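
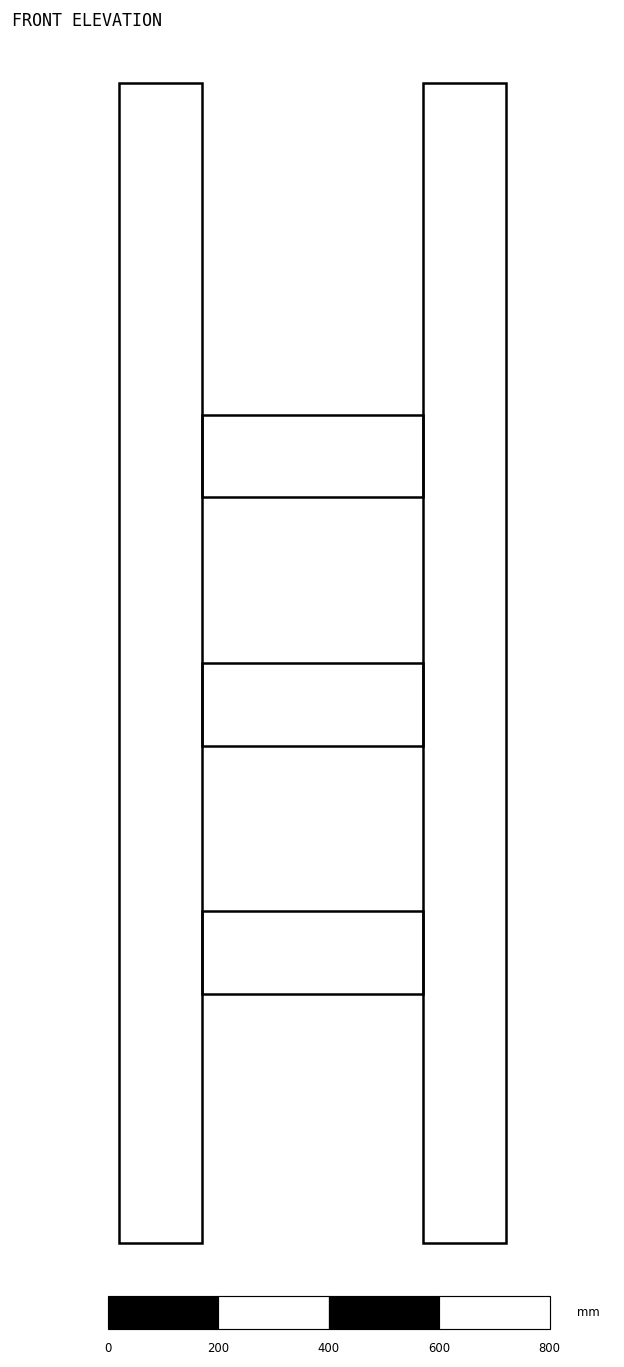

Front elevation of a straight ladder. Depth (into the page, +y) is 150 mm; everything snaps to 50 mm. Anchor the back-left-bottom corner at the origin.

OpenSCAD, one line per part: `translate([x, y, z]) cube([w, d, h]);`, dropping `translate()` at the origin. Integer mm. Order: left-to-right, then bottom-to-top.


cube([150, 150, 2100]);
translate([150, 0, 450]) cube([400, 150, 150]);
translate([150, 0, 900]) cube([400, 150, 150]);
translate([150, 0, 1350]) cube([400, 150, 150]);
translate([550, 0, 0]) cube([150, 150, 2100]);


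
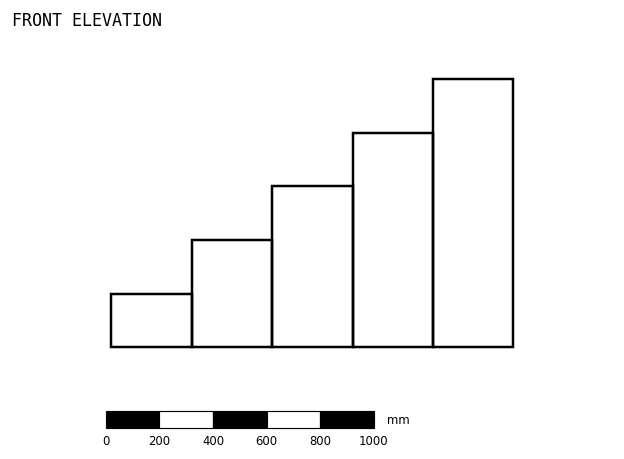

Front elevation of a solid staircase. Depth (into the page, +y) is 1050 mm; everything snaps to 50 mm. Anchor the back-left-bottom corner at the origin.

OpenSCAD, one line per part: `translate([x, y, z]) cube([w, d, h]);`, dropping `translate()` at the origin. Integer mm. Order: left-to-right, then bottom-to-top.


cube([300, 1050, 200]);
translate([300, 0, 0]) cube([300, 1050, 400]);
translate([600, 0, 0]) cube([300, 1050, 600]);
translate([900, 0, 0]) cube([300, 1050, 800]);
translate([1200, 0, 0]) cube([300, 1050, 1000]);


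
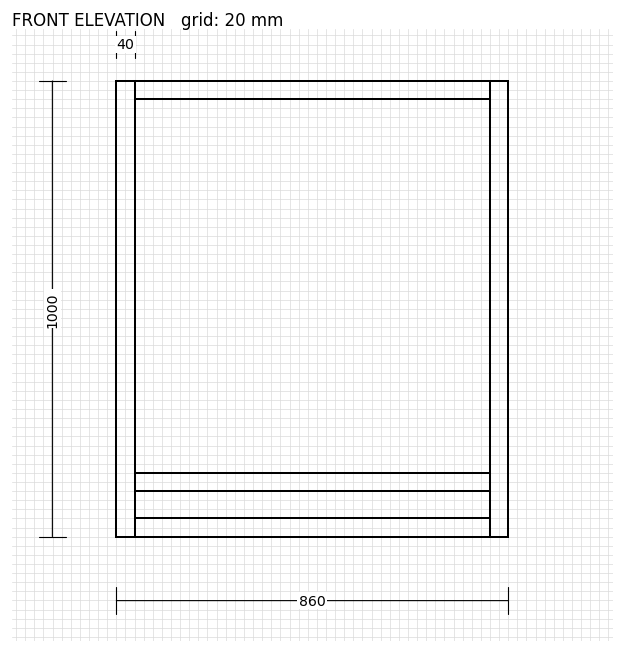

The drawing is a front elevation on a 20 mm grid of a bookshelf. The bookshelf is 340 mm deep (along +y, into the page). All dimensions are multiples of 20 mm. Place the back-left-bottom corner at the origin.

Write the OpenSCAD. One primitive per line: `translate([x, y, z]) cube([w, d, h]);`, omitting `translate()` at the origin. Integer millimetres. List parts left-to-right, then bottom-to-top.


cube([40, 340, 1000]);
translate([40, 0, 0]) cube([780, 340, 40]);
translate([40, 0, 100]) cube([780, 340, 40]);
translate([40, 0, 960]) cube([780, 340, 40]);
translate([820, 0, 0]) cube([40, 340, 1000]);


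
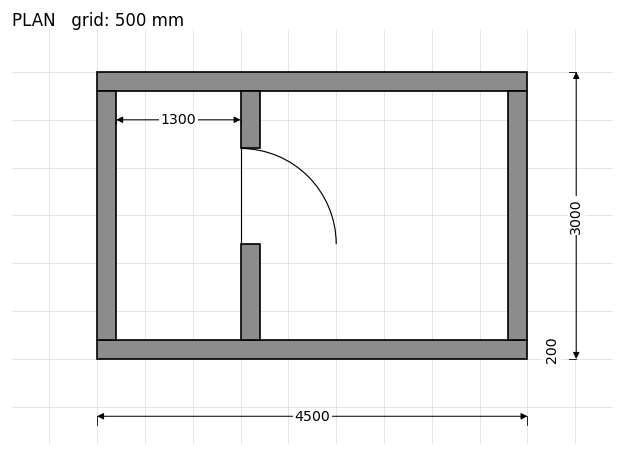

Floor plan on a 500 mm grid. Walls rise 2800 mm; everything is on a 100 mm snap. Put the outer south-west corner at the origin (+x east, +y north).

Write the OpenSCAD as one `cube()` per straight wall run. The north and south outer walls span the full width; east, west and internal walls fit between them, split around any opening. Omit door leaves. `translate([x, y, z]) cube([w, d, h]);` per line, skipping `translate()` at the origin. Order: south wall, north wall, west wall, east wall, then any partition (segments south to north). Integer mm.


cube([4500, 200, 2800]);
translate([0, 2800, 0]) cube([4500, 200, 2800]);
translate([0, 200, 0]) cube([200, 2600, 2800]);
translate([4300, 200, 0]) cube([200, 2600, 2800]);
translate([1500, 200, 0]) cube([200, 1000, 2800]);
translate([1500, 2200, 0]) cube([200, 600, 2800]);


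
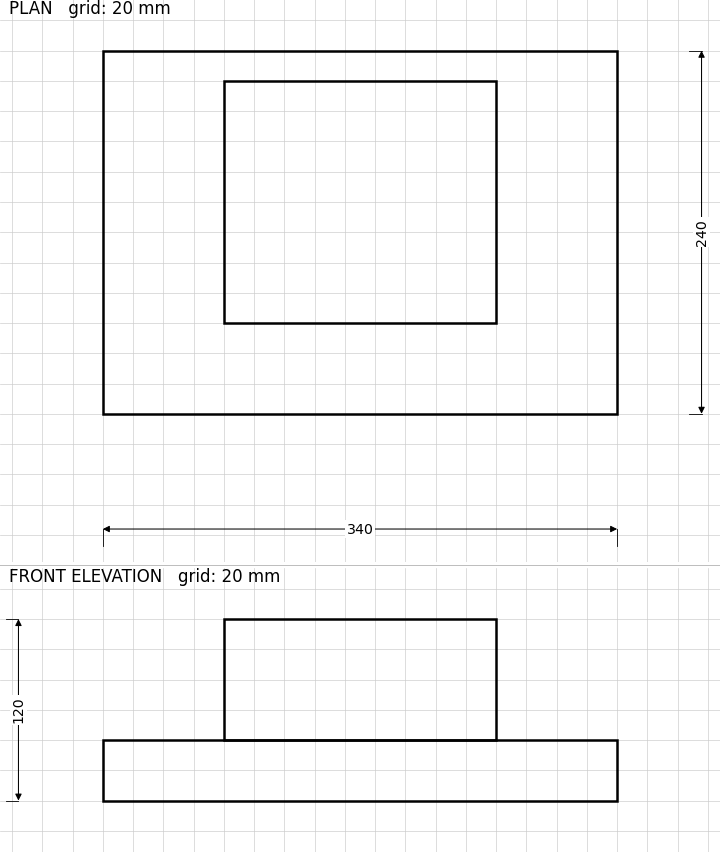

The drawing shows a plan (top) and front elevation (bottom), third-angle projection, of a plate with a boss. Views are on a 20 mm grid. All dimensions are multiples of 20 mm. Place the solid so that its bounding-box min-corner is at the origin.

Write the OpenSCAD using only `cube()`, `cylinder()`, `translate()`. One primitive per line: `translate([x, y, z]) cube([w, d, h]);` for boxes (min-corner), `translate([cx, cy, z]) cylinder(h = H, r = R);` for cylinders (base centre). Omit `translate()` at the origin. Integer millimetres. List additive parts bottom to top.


cube([340, 240, 40]);
translate([80, 60, 40]) cube([180, 160, 80]);


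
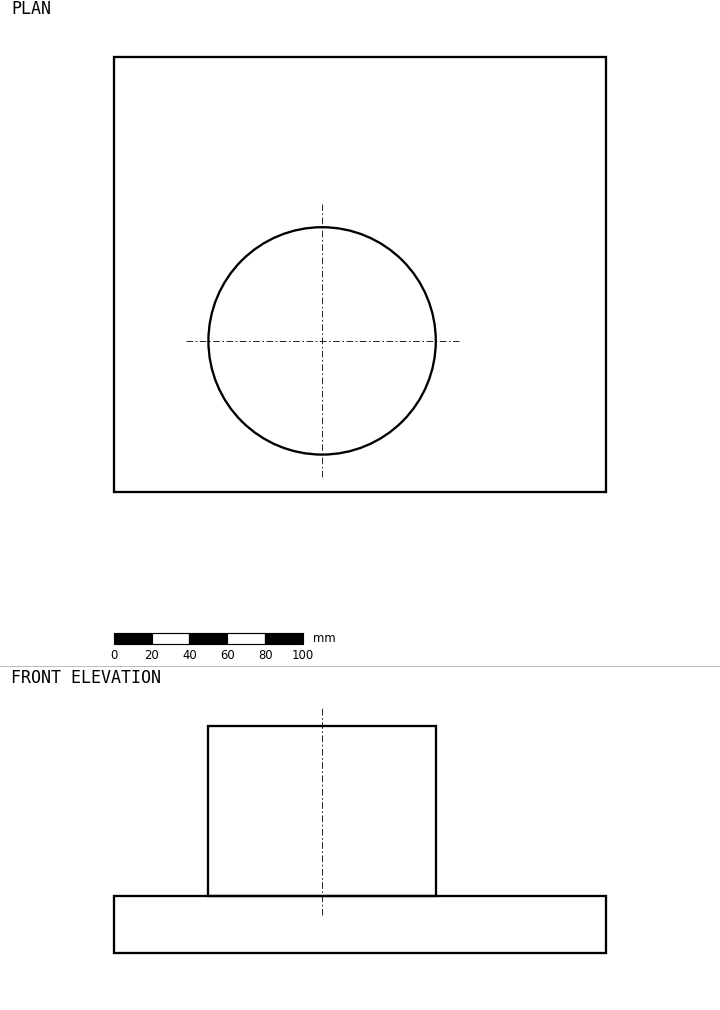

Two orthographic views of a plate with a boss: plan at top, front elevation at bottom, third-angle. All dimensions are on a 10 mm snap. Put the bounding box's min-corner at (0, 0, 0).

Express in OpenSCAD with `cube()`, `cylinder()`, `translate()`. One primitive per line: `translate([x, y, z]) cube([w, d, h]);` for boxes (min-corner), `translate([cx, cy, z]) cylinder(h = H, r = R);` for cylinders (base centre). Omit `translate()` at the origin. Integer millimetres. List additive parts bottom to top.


cube([260, 230, 30]);
translate([110, 80, 30]) cylinder(h = 90, r = 60);


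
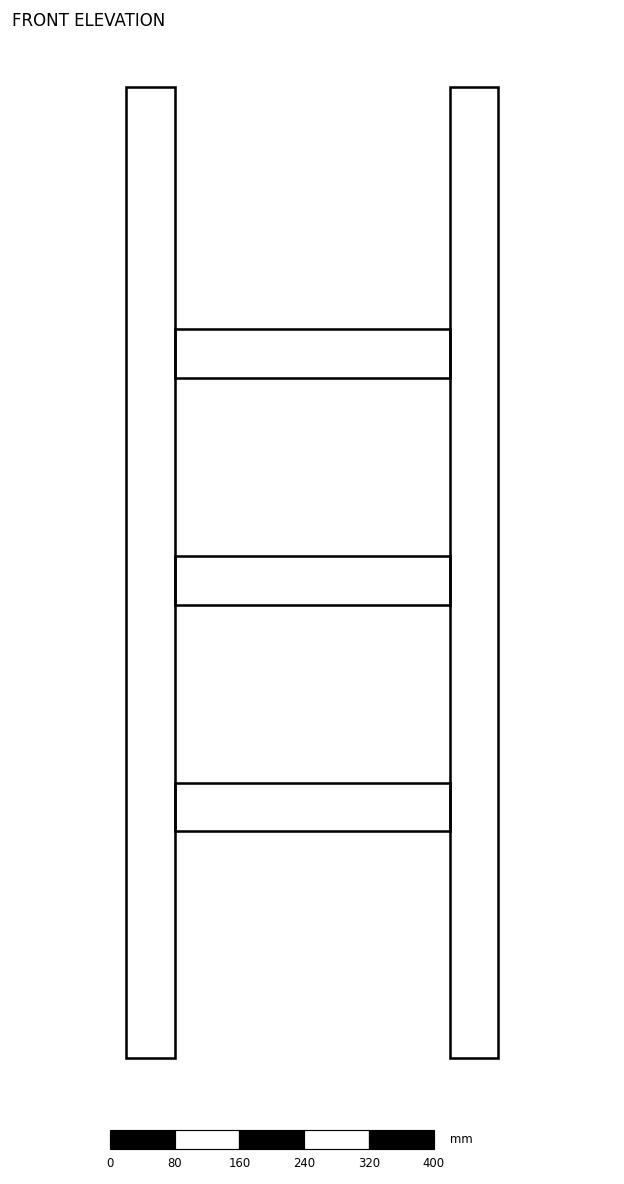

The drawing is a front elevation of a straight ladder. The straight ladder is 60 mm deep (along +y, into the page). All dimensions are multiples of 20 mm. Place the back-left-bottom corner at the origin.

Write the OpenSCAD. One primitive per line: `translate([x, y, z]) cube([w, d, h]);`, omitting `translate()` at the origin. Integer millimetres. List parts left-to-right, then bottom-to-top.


cube([60, 60, 1200]);
translate([60, 0, 280]) cube([340, 60, 60]);
translate([60, 0, 560]) cube([340, 60, 60]);
translate([60, 0, 840]) cube([340, 60, 60]);
translate([400, 0, 0]) cube([60, 60, 1200]);


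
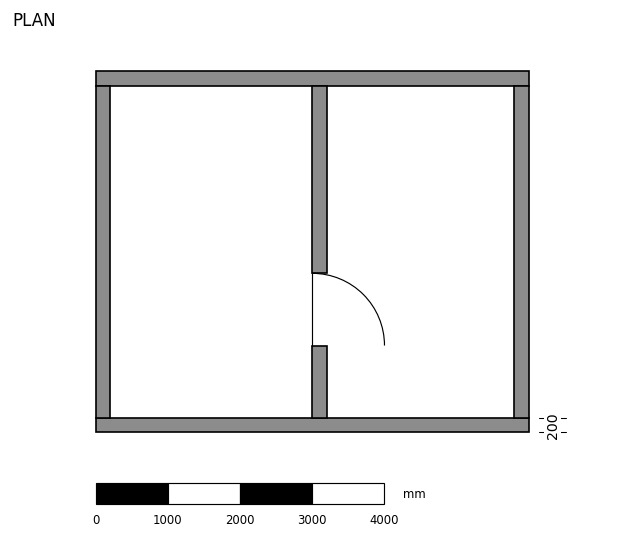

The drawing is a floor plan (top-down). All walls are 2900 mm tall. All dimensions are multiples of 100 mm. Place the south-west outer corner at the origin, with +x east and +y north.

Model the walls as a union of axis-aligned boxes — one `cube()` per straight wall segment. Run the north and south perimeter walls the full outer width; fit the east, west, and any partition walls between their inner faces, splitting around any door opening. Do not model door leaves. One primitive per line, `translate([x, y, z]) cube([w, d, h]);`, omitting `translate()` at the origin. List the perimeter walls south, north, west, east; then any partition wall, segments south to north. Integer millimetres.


cube([6000, 200, 2900]);
translate([0, 4800, 0]) cube([6000, 200, 2900]);
translate([0, 200, 0]) cube([200, 4600, 2900]);
translate([5800, 200, 0]) cube([200, 4600, 2900]);
translate([3000, 200, 0]) cube([200, 1000, 2900]);
translate([3000, 2200, 0]) cube([200, 2600, 2900]);


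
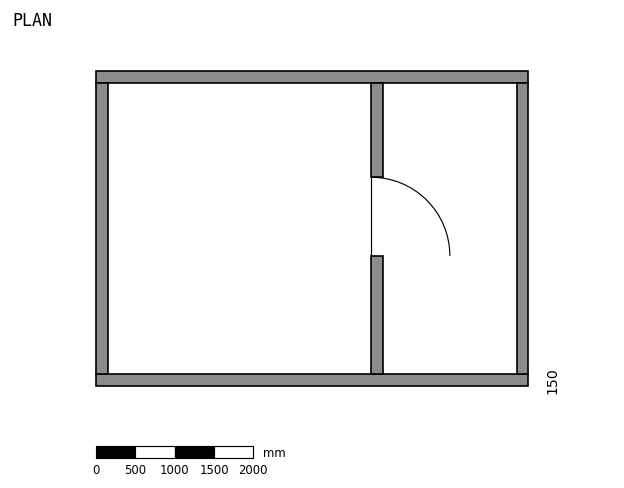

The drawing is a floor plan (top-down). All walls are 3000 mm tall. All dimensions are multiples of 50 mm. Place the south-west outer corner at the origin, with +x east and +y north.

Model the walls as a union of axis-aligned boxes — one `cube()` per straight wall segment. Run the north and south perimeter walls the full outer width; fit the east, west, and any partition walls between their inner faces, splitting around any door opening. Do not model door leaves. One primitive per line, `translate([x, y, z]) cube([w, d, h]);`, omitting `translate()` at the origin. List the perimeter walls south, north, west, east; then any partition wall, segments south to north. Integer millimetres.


cube([5500, 150, 3000]);
translate([0, 3850, 0]) cube([5500, 150, 3000]);
translate([0, 150, 0]) cube([150, 3700, 3000]);
translate([5350, 150, 0]) cube([150, 3700, 3000]);
translate([3500, 150, 0]) cube([150, 1500, 3000]);
translate([3500, 2650, 0]) cube([150, 1200, 3000]);


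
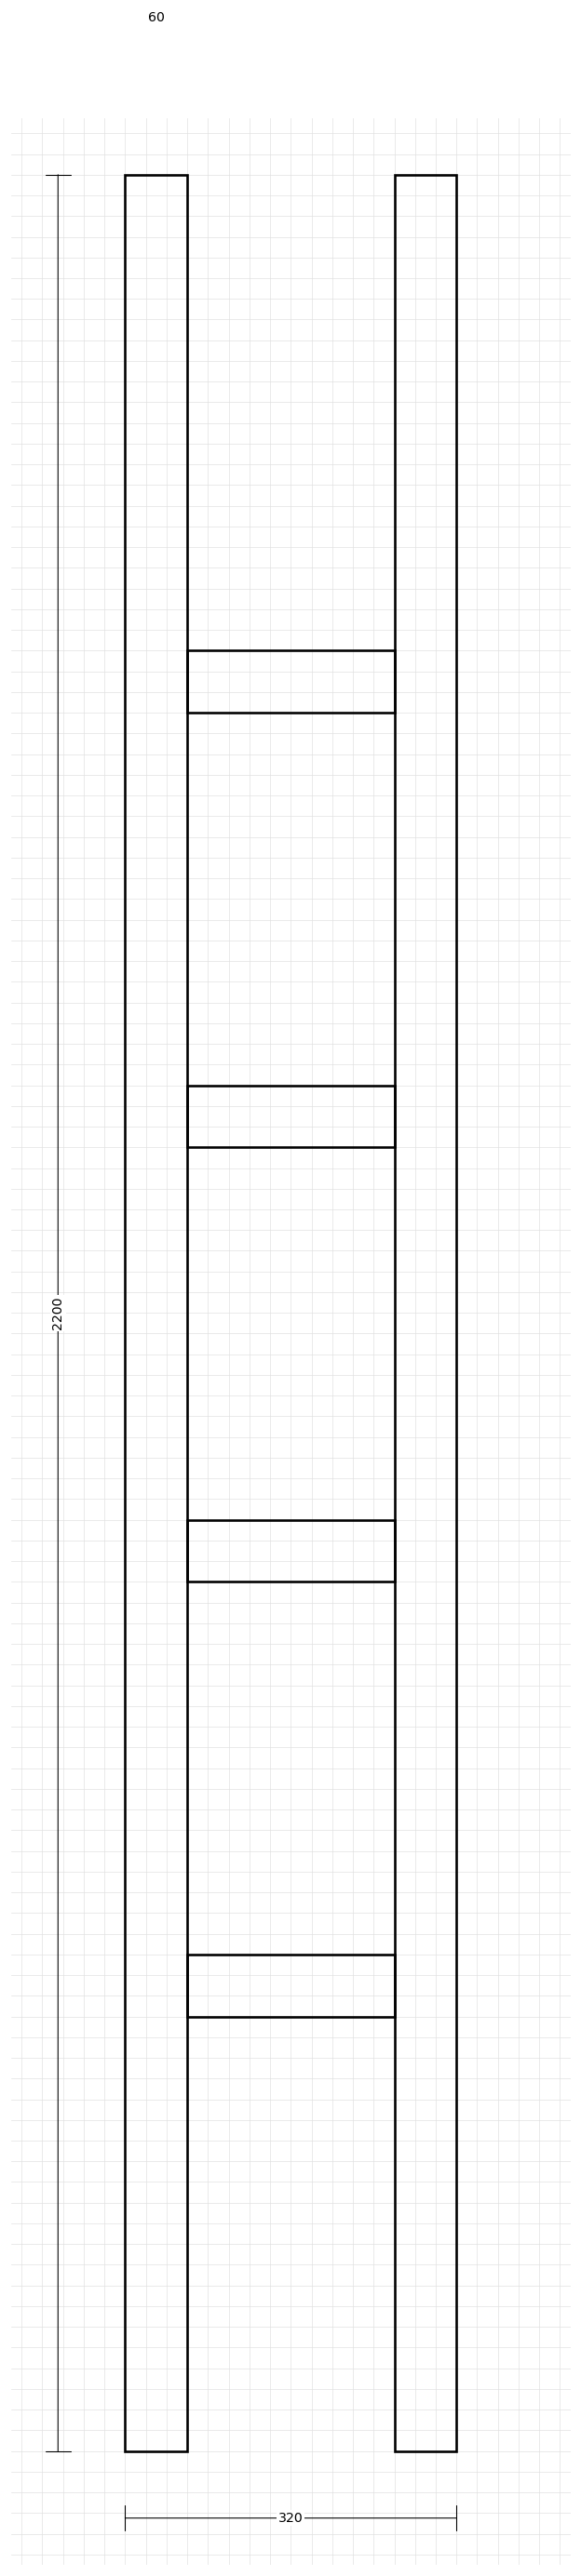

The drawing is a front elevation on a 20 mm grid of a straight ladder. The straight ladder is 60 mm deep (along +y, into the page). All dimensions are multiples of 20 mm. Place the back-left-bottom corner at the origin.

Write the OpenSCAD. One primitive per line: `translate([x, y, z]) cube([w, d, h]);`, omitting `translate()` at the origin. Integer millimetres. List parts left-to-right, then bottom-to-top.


cube([60, 60, 2200]);
translate([60, 0, 420]) cube([200, 60, 60]);
translate([60, 0, 840]) cube([200, 60, 60]);
translate([60, 0, 1260]) cube([200, 60, 60]);
translate([60, 0, 1680]) cube([200, 60, 60]);
translate([260, 0, 0]) cube([60, 60, 2200]);


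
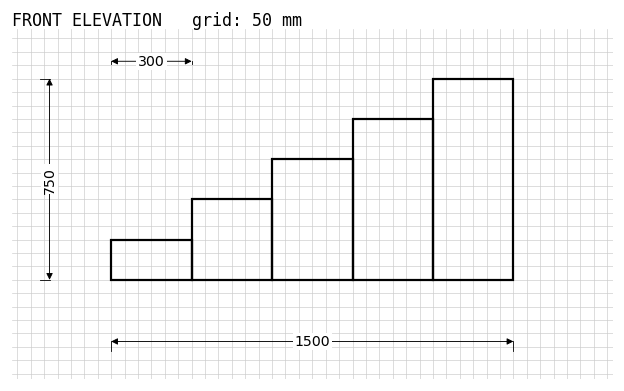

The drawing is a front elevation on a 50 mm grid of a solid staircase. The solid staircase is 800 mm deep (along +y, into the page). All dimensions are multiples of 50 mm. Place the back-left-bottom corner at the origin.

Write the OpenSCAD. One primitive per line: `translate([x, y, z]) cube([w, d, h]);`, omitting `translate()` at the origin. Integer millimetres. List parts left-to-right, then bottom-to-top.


cube([300, 800, 150]);
translate([300, 0, 0]) cube([300, 800, 300]);
translate([600, 0, 0]) cube([300, 800, 450]);
translate([900, 0, 0]) cube([300, 800, 600]);
translate([1200, 0, 0]) cube([300, 800, 750]);


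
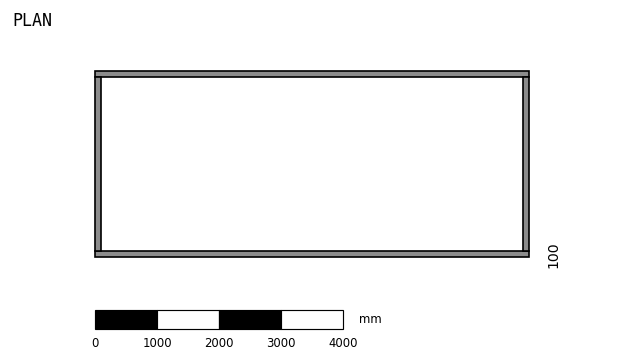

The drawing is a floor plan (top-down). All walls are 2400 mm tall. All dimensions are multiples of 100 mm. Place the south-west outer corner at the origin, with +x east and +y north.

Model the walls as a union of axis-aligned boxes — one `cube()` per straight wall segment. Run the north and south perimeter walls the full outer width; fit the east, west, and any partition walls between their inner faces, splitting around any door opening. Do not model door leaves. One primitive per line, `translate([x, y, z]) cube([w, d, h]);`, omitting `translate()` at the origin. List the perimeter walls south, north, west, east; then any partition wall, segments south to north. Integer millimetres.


cube([7000, 100, 2400]);
translate([0, 2900, 0]) cube([7000, 100, 2400]);
translate([0, 100, 0]) cube([100, 2800, 2400]);
translate([6900, 100, 0]) cube([100, 2800, 2400]);


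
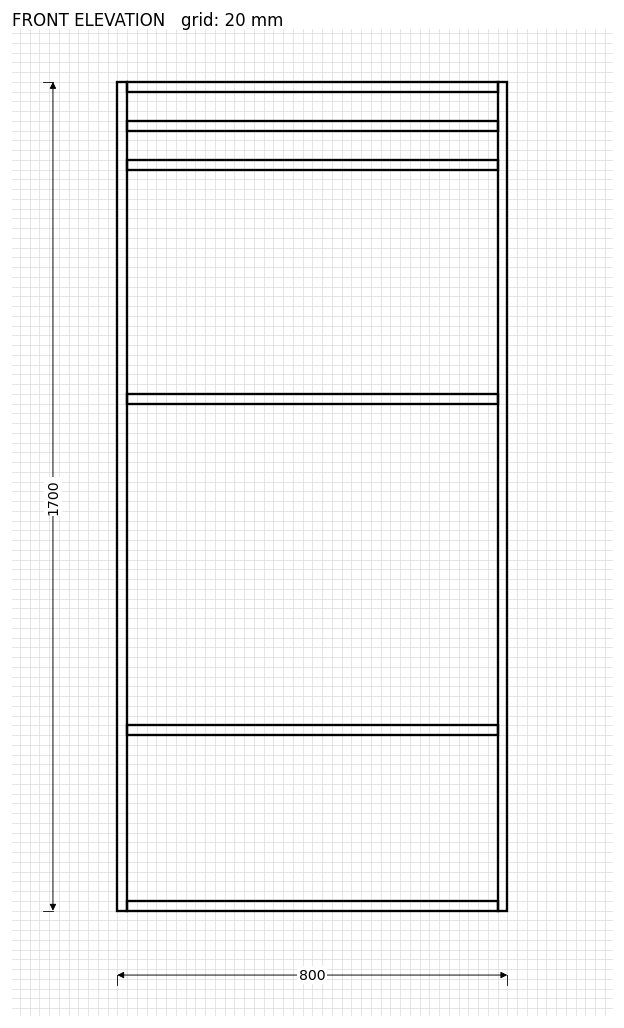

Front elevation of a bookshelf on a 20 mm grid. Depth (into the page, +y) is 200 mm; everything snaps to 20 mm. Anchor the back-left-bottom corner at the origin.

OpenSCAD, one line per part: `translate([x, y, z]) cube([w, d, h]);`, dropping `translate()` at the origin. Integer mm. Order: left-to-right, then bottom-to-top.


cube([20, 200, 1700]);
translate([20, 0, 0]) cube([760, 200, 20]);
translate([20, 0, 360]) cube([760, 200, 20]);
translate([20, 0, 1040]) cube([760, 200, 20]);
translate([20, 0, 1520]) cube([760, 200, 20]);
translate([20, 0, 1600]) cube([760, 200, 20]);
translate([20, 0, 1680]) cube([760, 200, 20]);
translate([780, 0, 0]) cube([20, 200, 1700]);


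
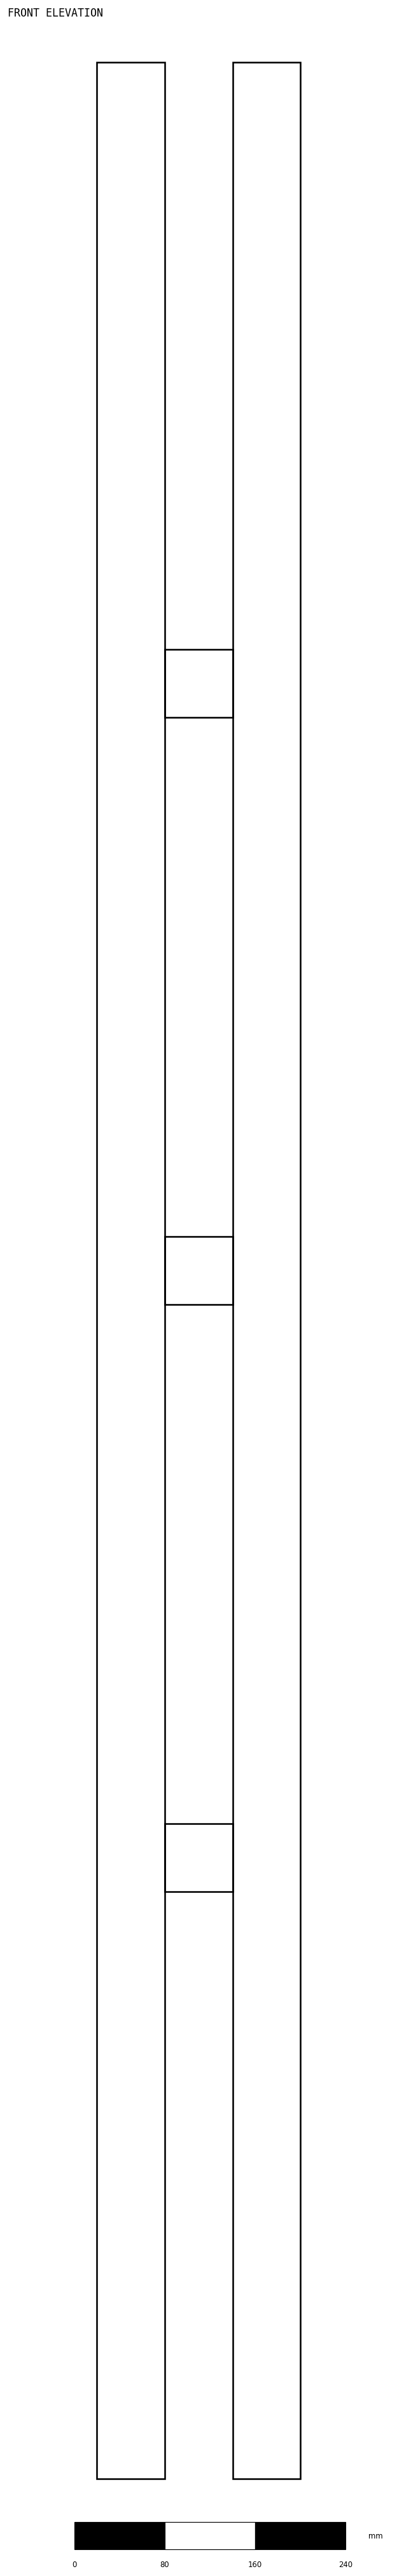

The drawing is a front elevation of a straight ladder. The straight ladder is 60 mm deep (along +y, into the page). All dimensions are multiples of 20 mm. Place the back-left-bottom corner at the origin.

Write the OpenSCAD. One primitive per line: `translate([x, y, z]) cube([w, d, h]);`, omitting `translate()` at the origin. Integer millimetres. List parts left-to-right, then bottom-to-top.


cube([60, 60, 2140]);
translate([60, 0, 520]) cube([60, 60, 60]);
translate([60, 0, 1040]) cube([60, 60, 60]);
translate([60, 0, 1560]) cube([60, 60, 60]);
translate([120, 0, 0]) cube([60, 60, 2140]);


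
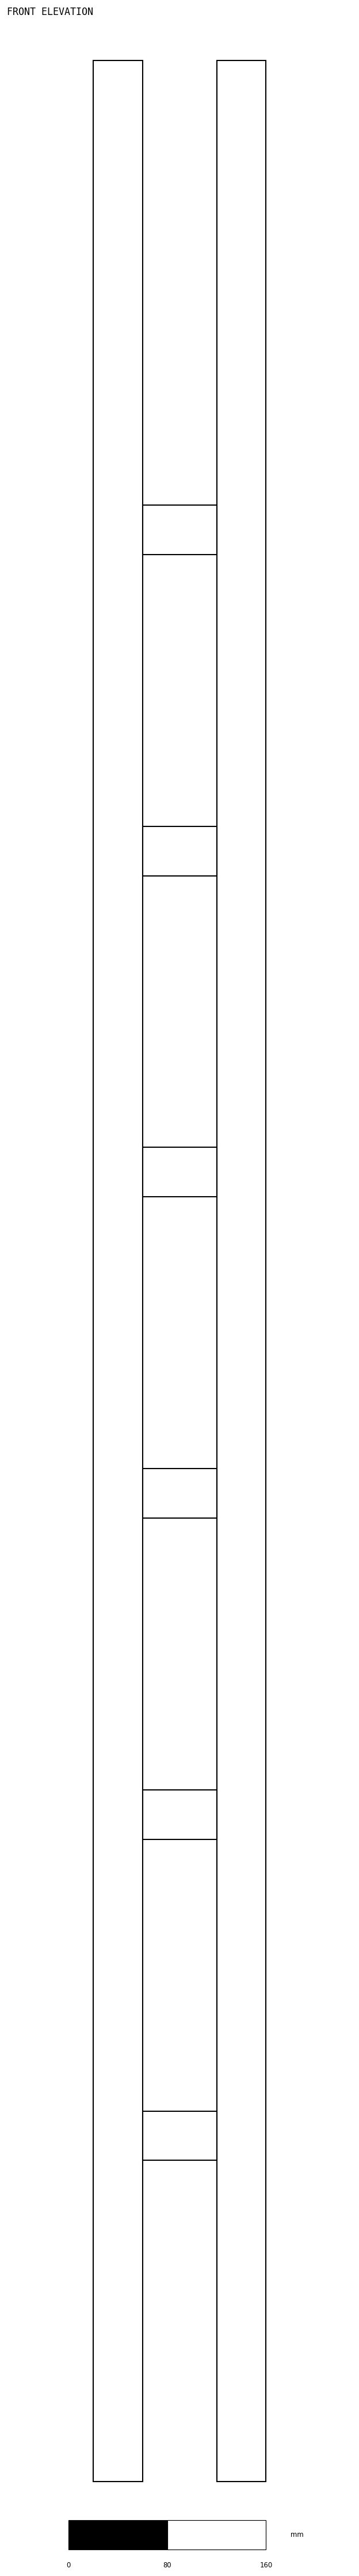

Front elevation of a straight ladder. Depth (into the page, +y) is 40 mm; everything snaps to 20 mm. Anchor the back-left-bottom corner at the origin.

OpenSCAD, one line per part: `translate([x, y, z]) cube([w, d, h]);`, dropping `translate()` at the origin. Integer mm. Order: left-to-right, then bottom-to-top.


cube([40, 40, 1960]);
translate([40, 0, 260]) cube([60, 40, 40]);
translate([40, 0, 520]) cube([60, 40, 40]);
translate([40, 0, 780]) cube([60, 40, 40]);
translate([40, 0, 1040]) cube([60, 40, 40]);
translate([40, 0, 1300]) cube([60, 40, 40]);
translate([40, 0, 1560]) cube([60, 40, 40]);
translate([100, 0, 0]) cube([40, 40, 1960]);


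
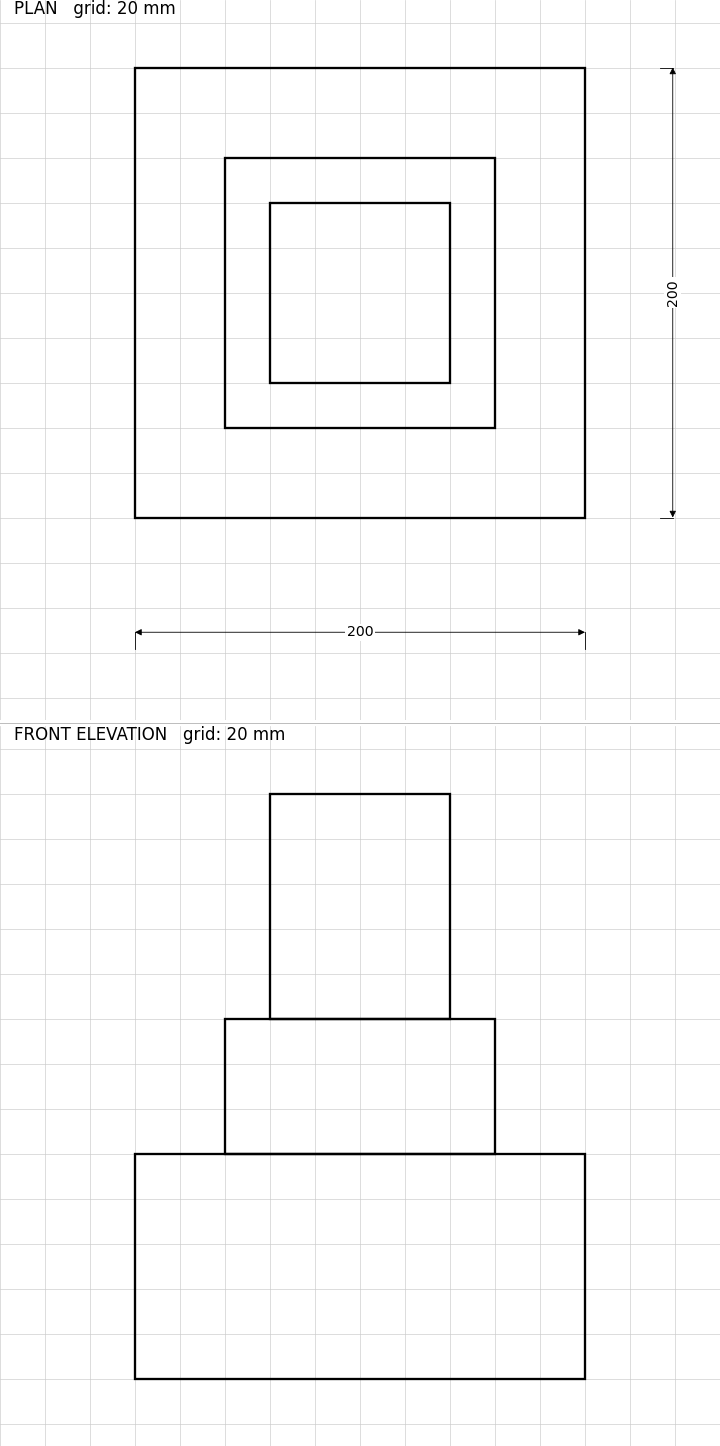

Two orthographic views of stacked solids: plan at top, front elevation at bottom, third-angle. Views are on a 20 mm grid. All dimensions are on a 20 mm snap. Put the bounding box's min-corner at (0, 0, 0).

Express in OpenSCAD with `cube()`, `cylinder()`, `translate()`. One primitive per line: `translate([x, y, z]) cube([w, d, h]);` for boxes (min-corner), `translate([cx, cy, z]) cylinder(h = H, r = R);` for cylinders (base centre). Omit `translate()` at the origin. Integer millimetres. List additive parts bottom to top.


cube([200, 200, 100]);
translate([40, 40, 100]) cube([120, 120, 60]);
translate([60, 60, 160]) cube([80, 80, 100]);


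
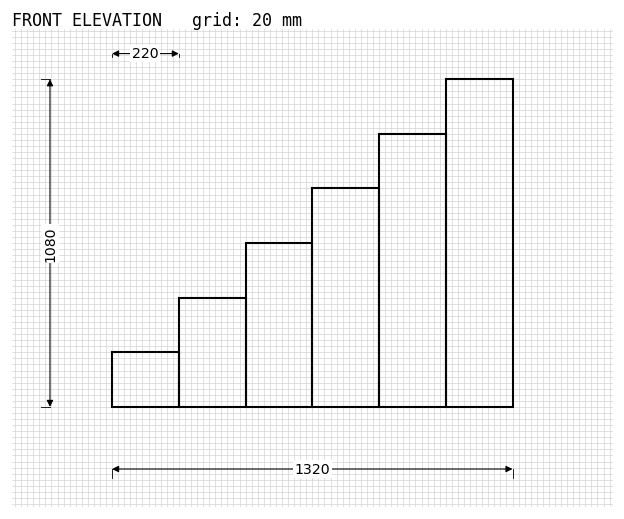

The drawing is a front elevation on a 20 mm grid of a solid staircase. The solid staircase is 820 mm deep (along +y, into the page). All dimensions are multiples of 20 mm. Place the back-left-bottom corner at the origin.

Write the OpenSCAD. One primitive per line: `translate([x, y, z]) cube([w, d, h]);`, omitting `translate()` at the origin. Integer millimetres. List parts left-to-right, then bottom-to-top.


cube([220, 820, 180]);
translate([220, 0, 0]) cube([220, 820, 360]);
translate([440, 0, 0]) cube([220, 820, 540]);
translate([660, 0, 0]) cube([220, 820, 720]);
translate([880, 0, 0]) cube([220, 820, 900]);
translate([1100, 0, 0]) cube([220, 820, 1080]);


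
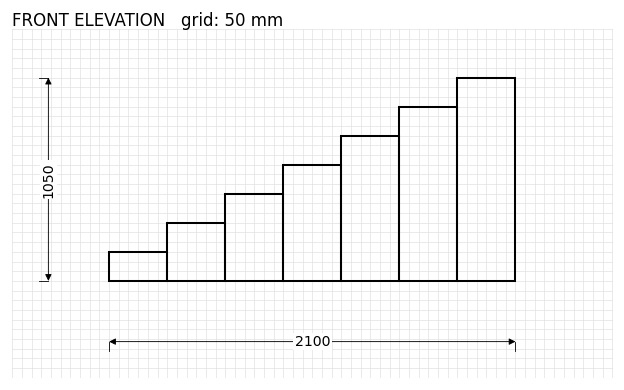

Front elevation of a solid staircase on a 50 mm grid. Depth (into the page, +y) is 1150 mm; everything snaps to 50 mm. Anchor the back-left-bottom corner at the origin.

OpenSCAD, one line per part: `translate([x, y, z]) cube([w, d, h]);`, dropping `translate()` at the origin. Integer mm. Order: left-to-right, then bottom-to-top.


cube([300, 1150, 150]);
translate([300, 0, 0]) cube([300, 1150, 300]);
translate([600, 0, 0]) cube([300, 1150, 450]);
translate([900, 0, 0]) cube([300, 1150, 600]);
translate([1200, 0, 0]) cube([300, 1150, 750]);
translate([1500, 0, 0]) cube([300, 1150, 900]);
translate([1800, 0, 0]) cube([300, 1150, 1050]);


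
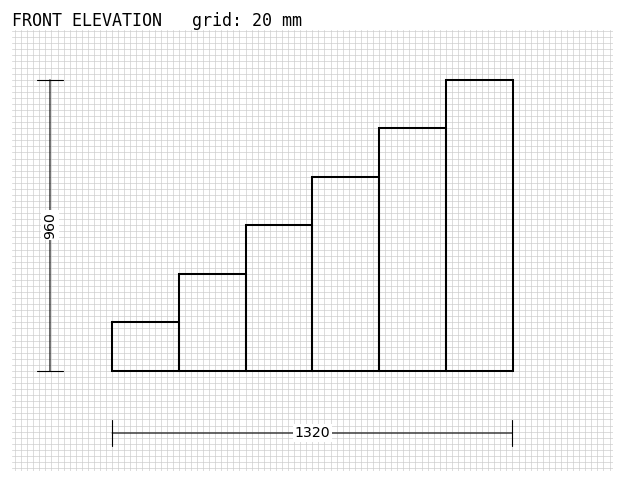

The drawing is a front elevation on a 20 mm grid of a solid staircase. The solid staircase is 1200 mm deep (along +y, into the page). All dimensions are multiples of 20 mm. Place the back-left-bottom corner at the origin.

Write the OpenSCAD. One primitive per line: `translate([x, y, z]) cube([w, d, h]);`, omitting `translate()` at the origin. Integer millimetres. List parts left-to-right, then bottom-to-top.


cube([220, 1200, 160]);
translate([220, 0, 0]) cube([220, 1200, 320]);
translate([440, 0, 0]) cube([220, 1200, 480]);
translate([660, 0, 0]) cube([220, 1200, 640]);
translate([880, 0, 0]) cube([220, 1200, 800]);
translate([1100, 0, 0]) cube([220, 1200, 960]);


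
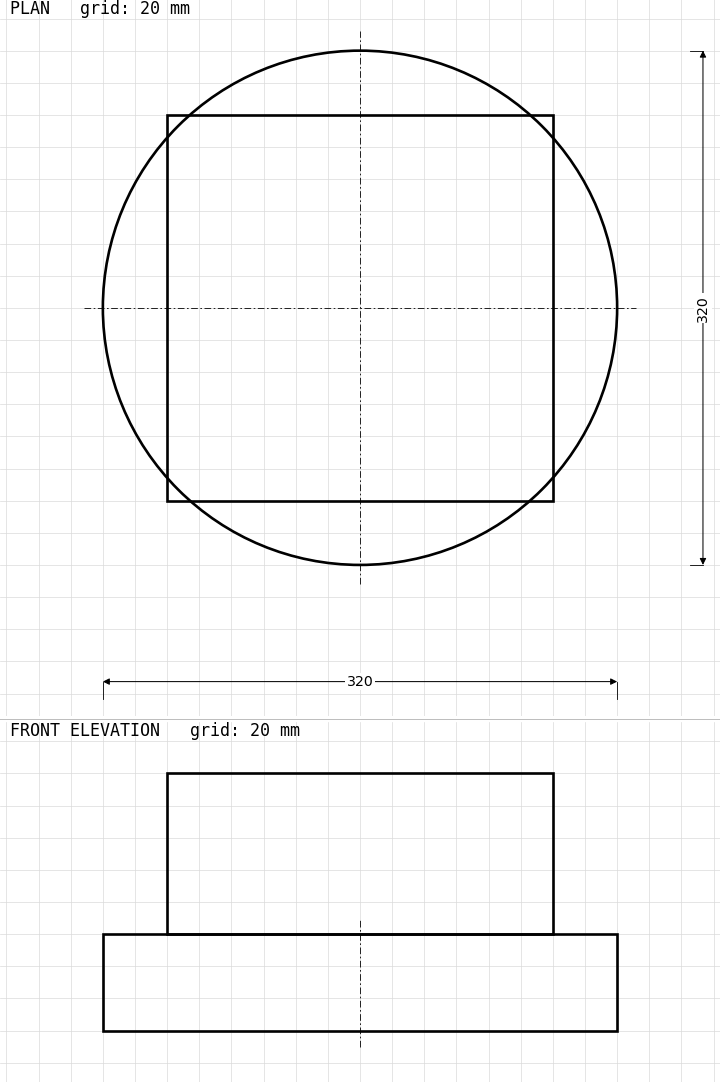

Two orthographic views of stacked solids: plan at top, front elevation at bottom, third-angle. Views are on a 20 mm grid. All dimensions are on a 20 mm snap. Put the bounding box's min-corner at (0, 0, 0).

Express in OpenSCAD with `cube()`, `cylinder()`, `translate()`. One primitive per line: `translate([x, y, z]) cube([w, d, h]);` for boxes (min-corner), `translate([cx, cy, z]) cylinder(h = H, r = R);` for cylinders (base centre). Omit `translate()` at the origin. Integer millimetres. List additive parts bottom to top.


translate([160, 160, 0]) cylinder(h = 60, r = 160);
translate([40, 40, 60]) cube([240, 240, 100]);


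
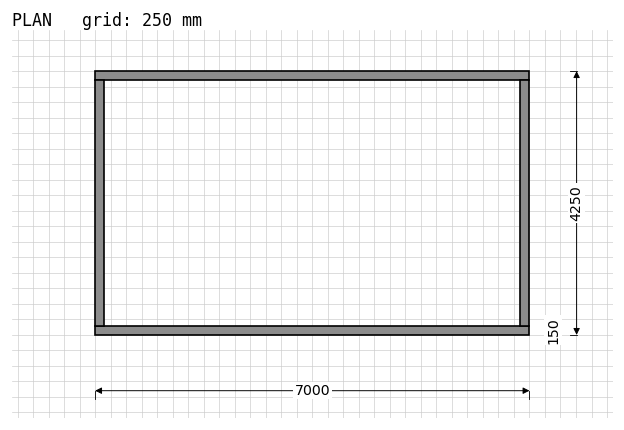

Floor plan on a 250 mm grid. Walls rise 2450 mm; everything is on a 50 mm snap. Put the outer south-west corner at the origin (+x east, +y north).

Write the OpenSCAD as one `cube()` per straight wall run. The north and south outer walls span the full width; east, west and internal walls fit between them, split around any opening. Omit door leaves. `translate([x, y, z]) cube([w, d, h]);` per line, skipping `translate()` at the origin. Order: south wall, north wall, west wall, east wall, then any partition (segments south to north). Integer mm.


cube([7000, 150, 2450]);
translate([0, 4100, 0]) cube([7000, 150, 2450]);
translate([0, 150, 0]) cube([150, 3950, 2450]);
translate([6850, 150, 0]) cube([150, 3950, 2450]);


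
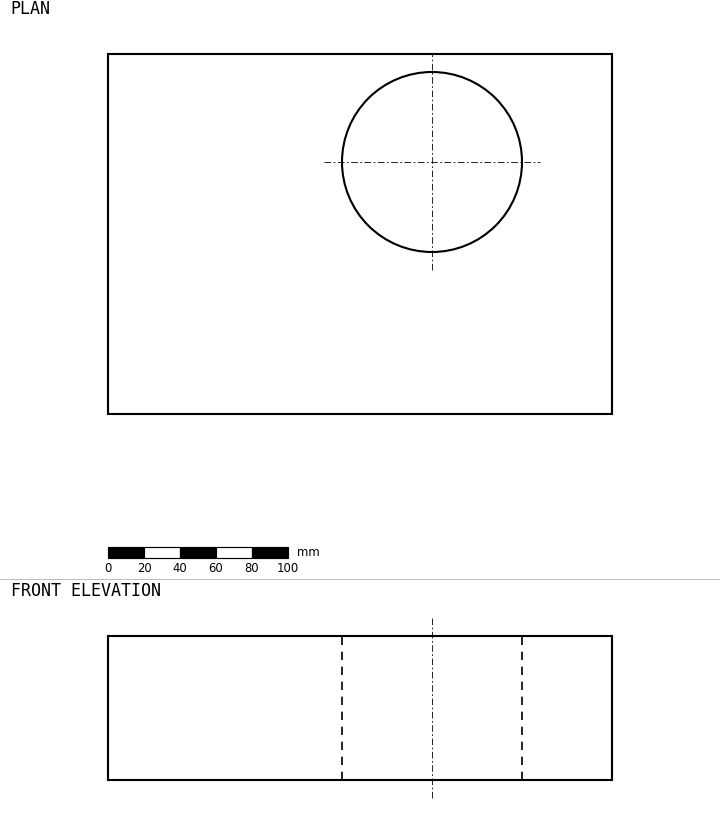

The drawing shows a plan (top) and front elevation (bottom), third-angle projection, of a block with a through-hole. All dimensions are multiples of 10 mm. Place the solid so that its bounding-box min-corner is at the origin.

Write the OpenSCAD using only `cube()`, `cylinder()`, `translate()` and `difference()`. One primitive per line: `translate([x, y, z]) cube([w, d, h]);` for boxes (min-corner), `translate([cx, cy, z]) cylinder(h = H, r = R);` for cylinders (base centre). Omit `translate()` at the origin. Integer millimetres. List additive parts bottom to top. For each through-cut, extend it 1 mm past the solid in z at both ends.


difference() {
  cube([280, 200, 80]);
  translate([180, 140, -1]) cylinder(h = 82, r = 50);
}


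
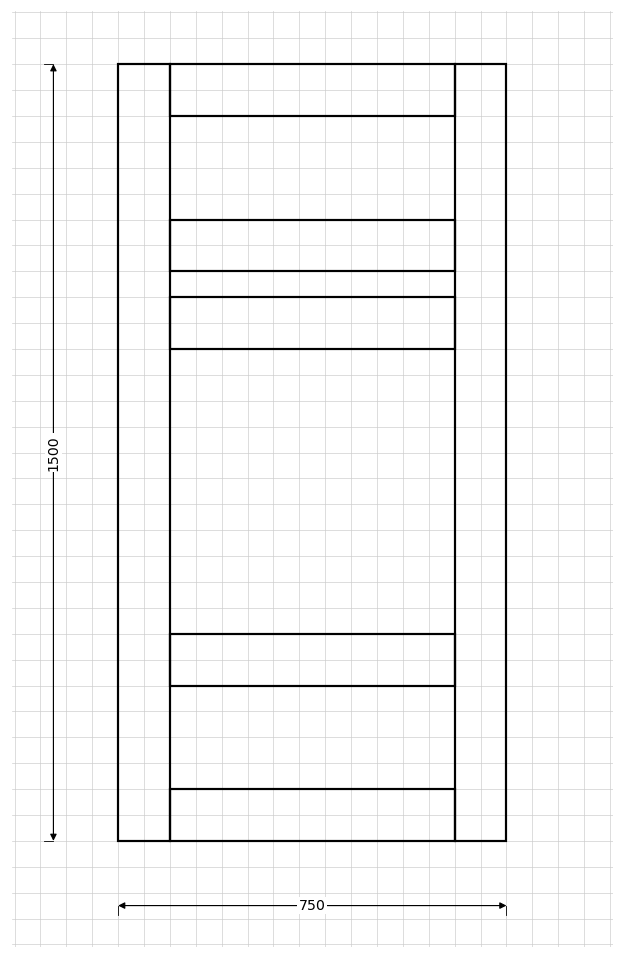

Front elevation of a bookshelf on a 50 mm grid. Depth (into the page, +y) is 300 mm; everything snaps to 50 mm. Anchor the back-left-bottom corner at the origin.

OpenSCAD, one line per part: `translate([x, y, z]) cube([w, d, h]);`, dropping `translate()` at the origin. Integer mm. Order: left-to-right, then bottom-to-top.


cube([100, 300, 1500]);
translate([100, 0, 0]) cube([550, 300, 100]);
translate([100, 0, 300]) cube([550, 300, 100]);
translate([100, 0, 950]) cube([550, 300, 100]);
translate([100, 0, 1100]) cube([550, 300, 100]);
translate([100, 0, 1400]) cube([550, 300, 100]);
translate([650, 0, 0]) cube([100, 300, 1500]);


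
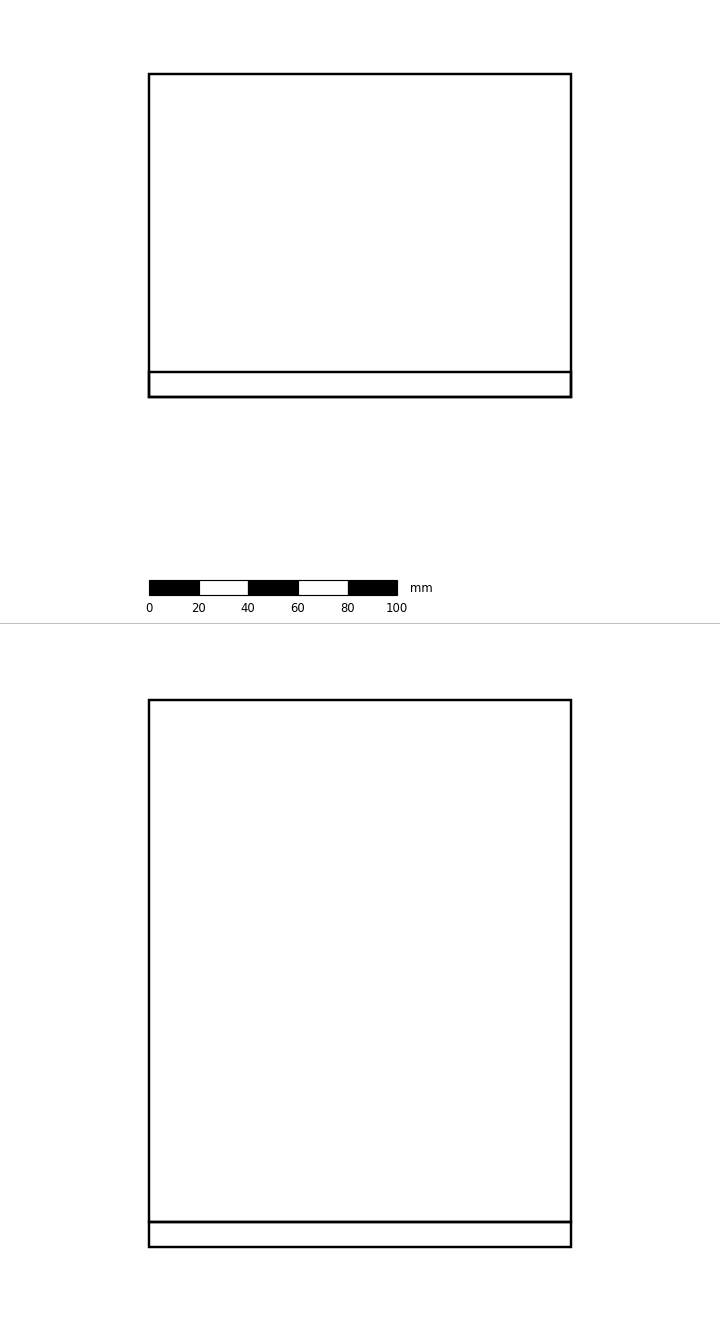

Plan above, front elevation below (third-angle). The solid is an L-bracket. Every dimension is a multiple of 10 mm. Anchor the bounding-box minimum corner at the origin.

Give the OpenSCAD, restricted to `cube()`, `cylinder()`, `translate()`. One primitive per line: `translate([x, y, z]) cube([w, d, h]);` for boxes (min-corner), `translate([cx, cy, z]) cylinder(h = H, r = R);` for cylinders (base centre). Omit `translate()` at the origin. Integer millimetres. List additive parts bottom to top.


cube([170, 130, 10]);
translate([0, 0, 10]) cube([170, 10, 210]);


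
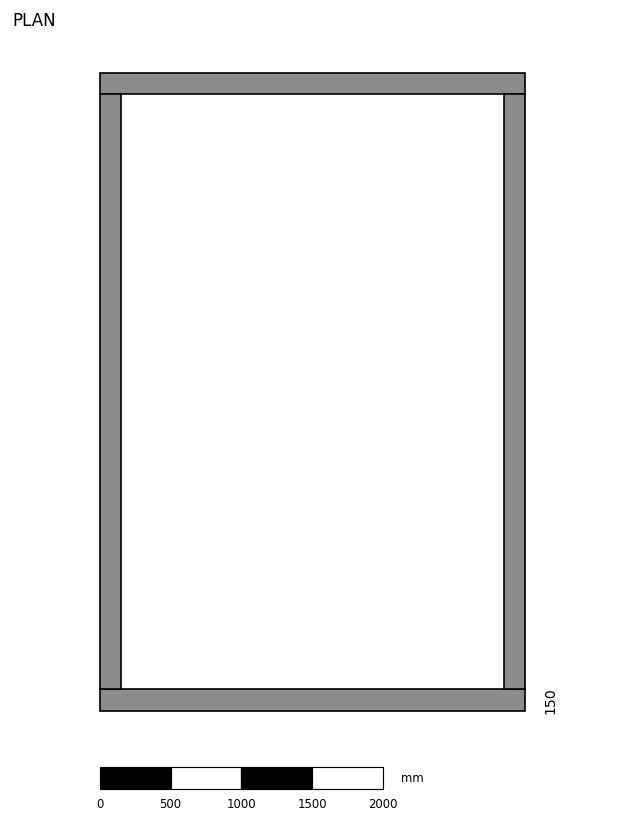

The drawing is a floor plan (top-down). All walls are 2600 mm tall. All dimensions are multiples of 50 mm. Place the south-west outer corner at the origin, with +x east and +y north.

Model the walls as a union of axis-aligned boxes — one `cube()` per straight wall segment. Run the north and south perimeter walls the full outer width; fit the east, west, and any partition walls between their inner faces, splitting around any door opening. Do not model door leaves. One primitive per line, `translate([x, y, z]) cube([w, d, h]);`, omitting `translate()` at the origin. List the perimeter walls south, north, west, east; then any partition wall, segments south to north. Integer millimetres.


cube([3000, 150, 2600]);
translate([0, 4350, 0]) cube([3000, 150, 2600]);
translate([0, 150, 0]) cube([150, 4200, 2600]);
translate([2850, 150, 0]) cube([150, 4200, 2600]);


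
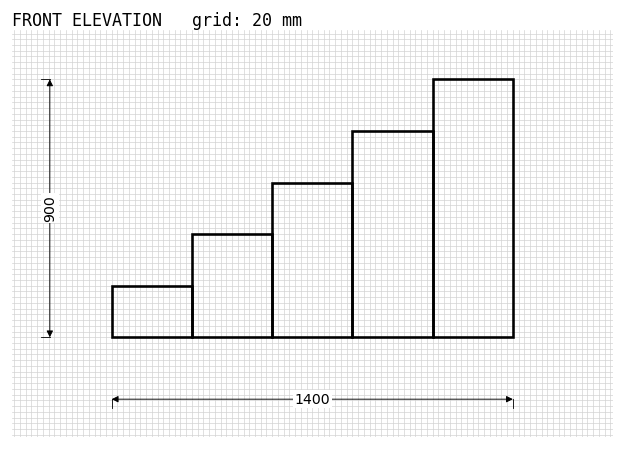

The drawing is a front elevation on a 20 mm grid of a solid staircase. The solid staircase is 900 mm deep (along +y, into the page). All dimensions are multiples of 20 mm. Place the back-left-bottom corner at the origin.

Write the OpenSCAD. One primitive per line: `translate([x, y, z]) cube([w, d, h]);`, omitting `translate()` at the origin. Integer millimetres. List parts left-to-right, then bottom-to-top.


cube([280, 900, 180]);
translate([280, 0, 0]) cube([280, 900, 360]);
translate([560, 0, 0]) cube([280, 900, 540]);
translate([840, 0, 0]) cube([280, 900, 720]);
translate([1120, 0, 0]) cube([280, 900, 900]);


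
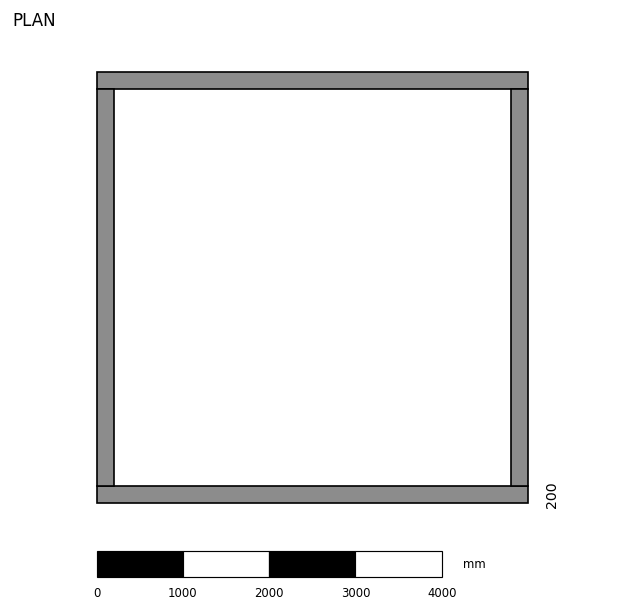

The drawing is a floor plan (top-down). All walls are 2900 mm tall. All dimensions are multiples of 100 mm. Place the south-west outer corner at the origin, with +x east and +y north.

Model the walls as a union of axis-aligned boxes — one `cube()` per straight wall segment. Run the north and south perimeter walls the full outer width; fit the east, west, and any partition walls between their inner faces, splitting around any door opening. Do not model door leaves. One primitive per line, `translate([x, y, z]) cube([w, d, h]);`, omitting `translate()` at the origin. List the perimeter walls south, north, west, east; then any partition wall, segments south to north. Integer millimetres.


cube([5000, 200, 2900]);
translate([0, 4800, 0]) cube([5000, 200, 2900]);
translate([0, 200, 0]) cube([200, 4600, 2900]);
translate([4800, 200, 0]) cube([200, 4600, 2900]);


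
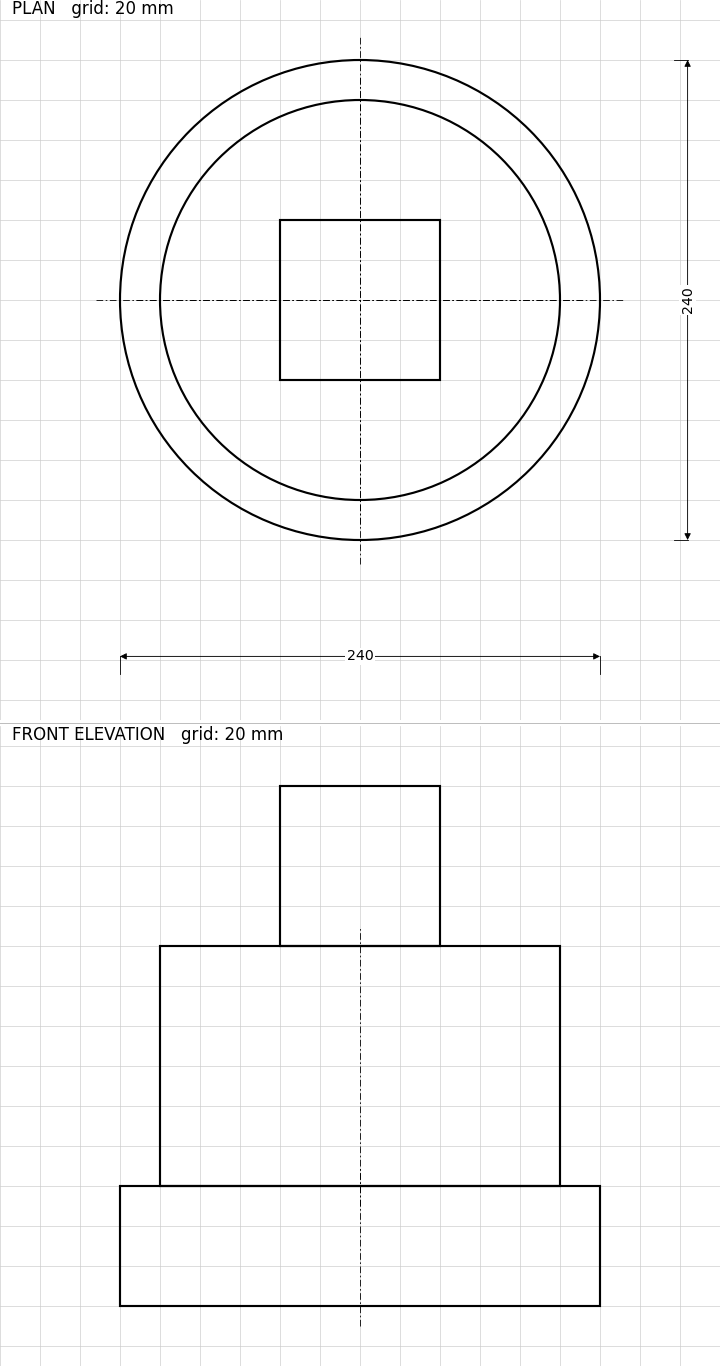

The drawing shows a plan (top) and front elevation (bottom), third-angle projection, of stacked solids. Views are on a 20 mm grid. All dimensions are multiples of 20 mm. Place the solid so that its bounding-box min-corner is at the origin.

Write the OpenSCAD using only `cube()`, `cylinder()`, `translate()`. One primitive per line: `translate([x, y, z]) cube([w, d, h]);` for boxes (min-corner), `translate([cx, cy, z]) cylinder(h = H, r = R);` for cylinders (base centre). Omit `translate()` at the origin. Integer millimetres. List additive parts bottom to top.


translate([120, 120, 0]) cylinder(h = 60, r = 120);
translate([120, 120, 60]) cylinder(h = 120, r = 100);
translate([80, 80, 180]) cube([80, 80, 80]);


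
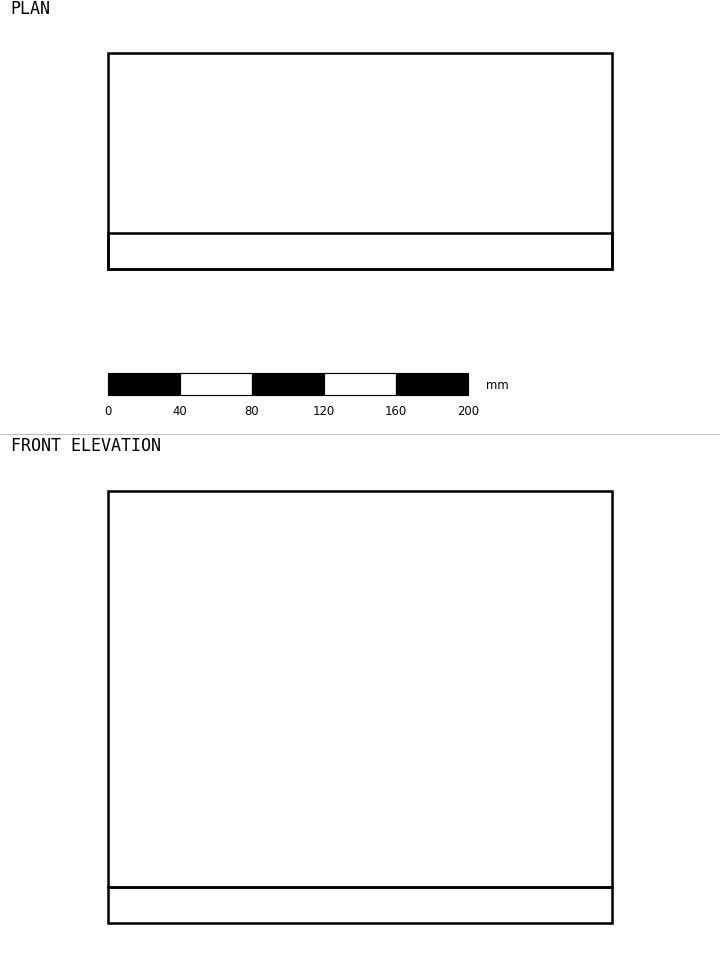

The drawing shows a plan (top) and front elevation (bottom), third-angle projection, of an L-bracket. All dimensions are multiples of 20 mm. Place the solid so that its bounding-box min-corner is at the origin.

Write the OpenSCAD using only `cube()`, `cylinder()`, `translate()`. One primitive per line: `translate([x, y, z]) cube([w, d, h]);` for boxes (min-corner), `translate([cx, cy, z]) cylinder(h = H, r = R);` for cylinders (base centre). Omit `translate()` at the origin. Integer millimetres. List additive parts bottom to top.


cube([280, 120, 20]);
translate([0, 0, 20]) cube([280, 20, 220]);


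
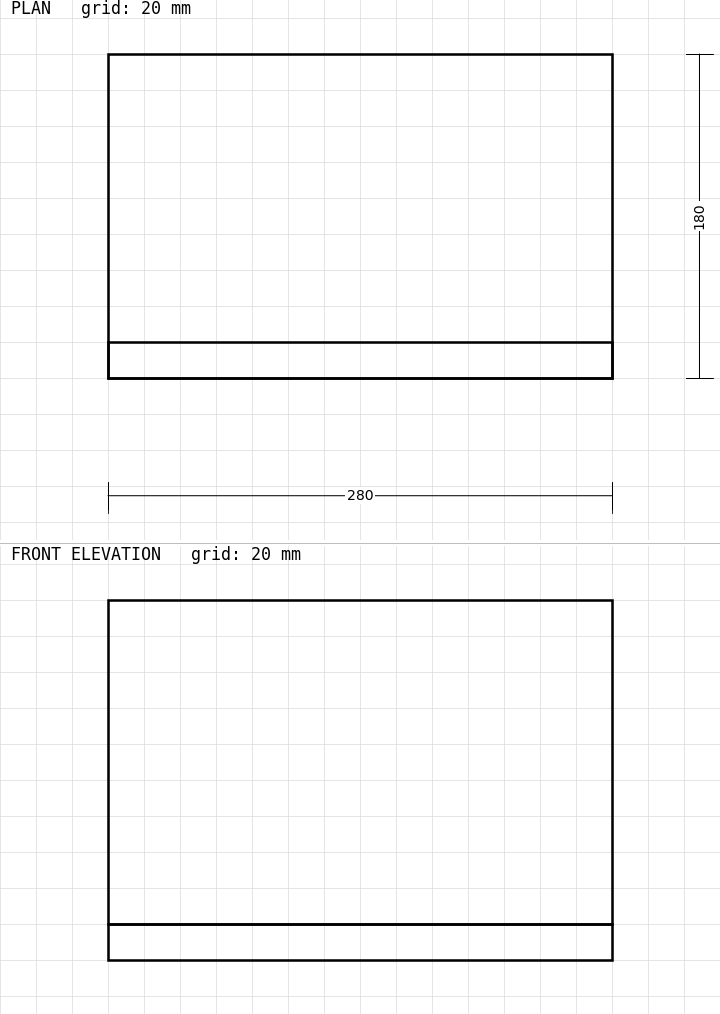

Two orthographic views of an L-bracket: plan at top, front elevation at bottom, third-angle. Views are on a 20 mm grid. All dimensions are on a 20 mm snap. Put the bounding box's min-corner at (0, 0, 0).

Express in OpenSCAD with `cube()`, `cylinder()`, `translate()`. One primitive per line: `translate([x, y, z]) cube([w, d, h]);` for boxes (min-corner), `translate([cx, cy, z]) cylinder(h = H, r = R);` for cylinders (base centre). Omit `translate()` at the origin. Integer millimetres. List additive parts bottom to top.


cube([280, 180, 20]);
translate([0, 0, 20]) cube([280, 20, 180]);


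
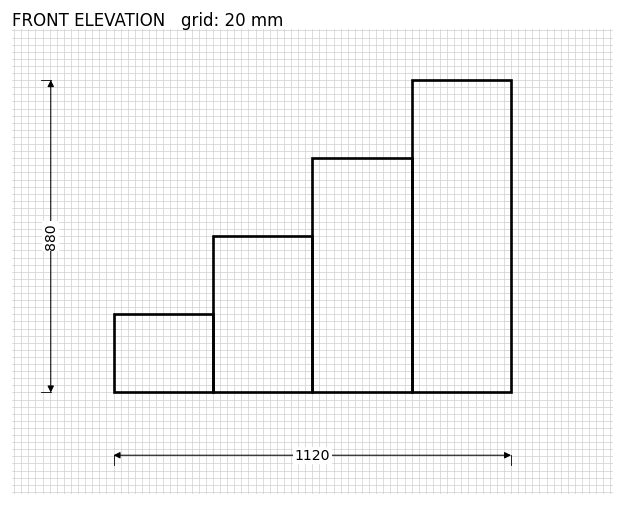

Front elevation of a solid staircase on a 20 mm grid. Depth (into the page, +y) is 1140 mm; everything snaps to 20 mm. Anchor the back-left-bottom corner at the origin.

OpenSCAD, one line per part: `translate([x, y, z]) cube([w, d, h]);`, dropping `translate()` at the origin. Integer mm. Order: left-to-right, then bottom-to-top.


cube([280, 1140, 220]);
translate([280, 0, 0]) cube([280, 1140, 440]);
translate([560, 0, 0]) cube([280, 1140, 660]);
translate([840, 0, 0]) cube([280, 1140, 880]);


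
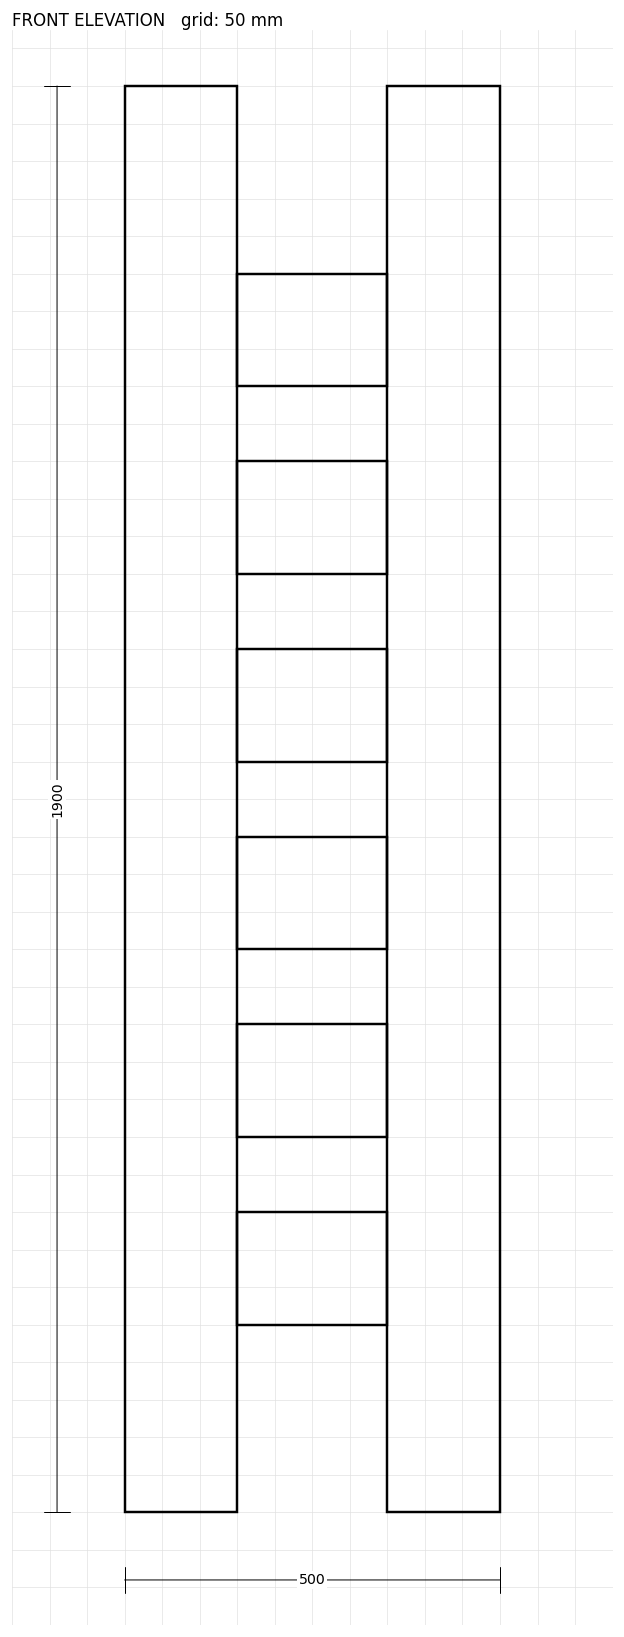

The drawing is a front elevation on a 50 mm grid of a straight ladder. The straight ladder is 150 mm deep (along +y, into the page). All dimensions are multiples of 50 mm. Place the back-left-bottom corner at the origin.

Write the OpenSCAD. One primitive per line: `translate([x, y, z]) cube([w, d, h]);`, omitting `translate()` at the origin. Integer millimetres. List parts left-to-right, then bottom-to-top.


cube([150, 150, 1900]);
translate([150, 0, 250]) cube([200, 150, 150]);
translate([150, 0, 500]) cube([200, 150, 150]);
translate([150, 0, 750]) cube([200, 150, 150]);
translate([150, 0, 1000]) cube([200, 150, 150]);
translate([150, 0, 1250]) cube([200, 150, 150]);
translate([150, 0, 1500]) cube([200, 150, 150]);
translate([350, 0, 0]) cube([150, 150, 1900]);


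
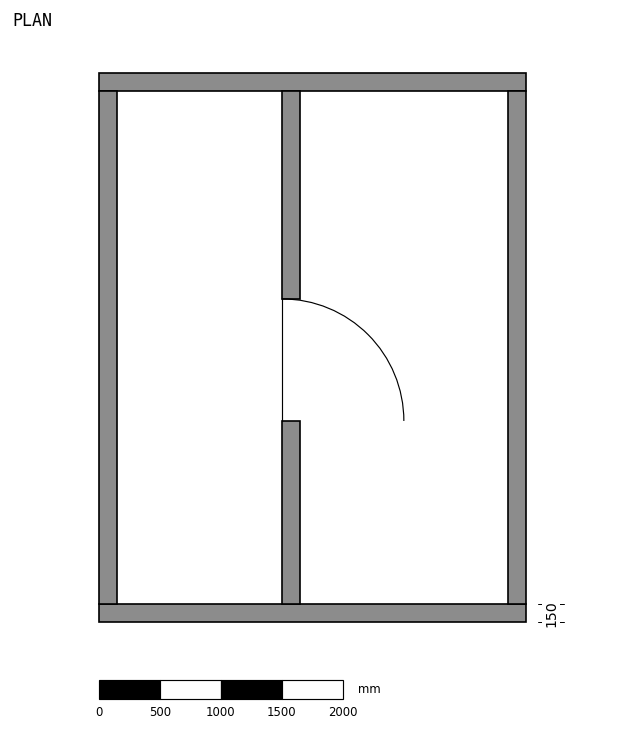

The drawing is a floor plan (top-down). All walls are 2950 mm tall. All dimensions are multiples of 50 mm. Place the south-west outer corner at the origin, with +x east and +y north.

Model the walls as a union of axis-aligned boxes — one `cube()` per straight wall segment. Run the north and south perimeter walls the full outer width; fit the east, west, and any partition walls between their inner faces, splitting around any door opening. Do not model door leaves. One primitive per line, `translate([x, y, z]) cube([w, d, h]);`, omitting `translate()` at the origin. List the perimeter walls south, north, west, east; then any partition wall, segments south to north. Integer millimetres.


cube([3500, 150, 2950]);
translate([0, 4350, 0]) cube([3500, 150, 2950]);
translate([0, 150, 0]) cube([150, 4200, 2950]);
translate([3350, 150, 0]) cube([150, 4200, 2950]);
translate([1500, 150, 0]) cube([150, 1500, 2950]);
translate([1500, 2650, 0]) cube([150, 1700, 2950]);


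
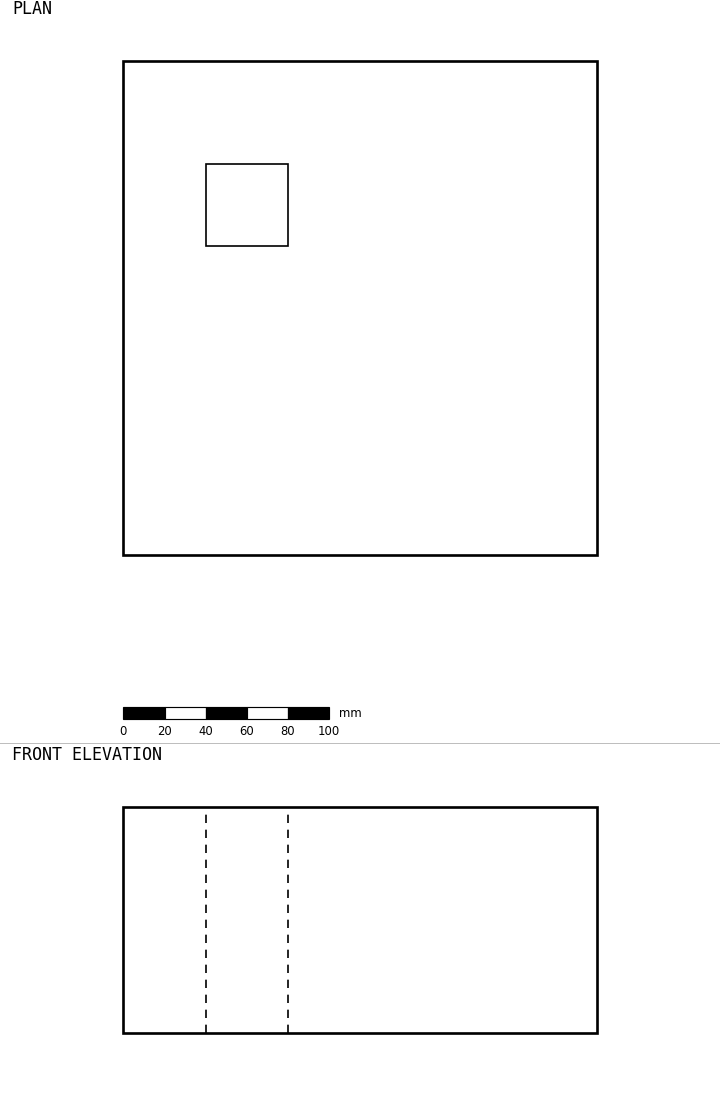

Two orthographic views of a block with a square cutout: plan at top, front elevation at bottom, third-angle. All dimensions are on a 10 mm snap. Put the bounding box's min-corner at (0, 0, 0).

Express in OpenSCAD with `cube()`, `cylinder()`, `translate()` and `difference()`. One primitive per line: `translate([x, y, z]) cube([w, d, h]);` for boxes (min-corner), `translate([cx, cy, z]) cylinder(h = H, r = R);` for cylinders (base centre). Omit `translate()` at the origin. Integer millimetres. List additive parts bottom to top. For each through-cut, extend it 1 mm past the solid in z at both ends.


difference() {
  cube([230, 240, 110]);
  translate([40, 150, -1]) cube([40, 40, 112]);
}


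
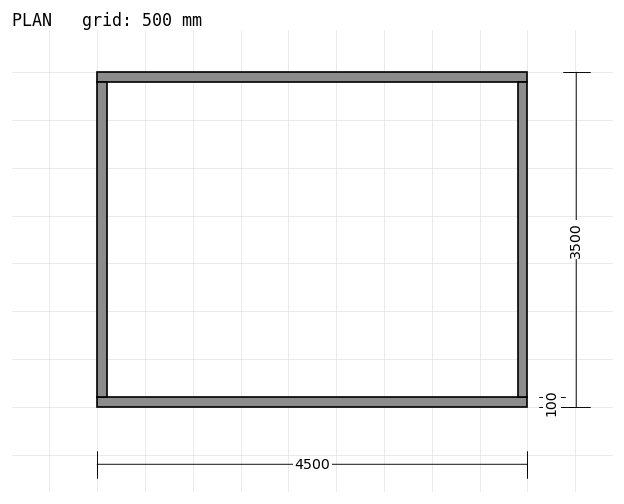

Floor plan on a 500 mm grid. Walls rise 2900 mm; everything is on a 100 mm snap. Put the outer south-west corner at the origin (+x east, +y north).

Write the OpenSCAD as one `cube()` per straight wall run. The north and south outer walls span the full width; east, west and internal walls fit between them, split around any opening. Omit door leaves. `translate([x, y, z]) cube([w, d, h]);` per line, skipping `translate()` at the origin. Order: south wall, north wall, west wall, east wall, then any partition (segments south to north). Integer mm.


cube([4500, 100, 2900]);
translate([0, 3400, 0]) cube([4500, 100, 2900]);
translate([0, 100, 0]) cube([100, 3300, 2900]);
translate([4400, 100, 0]) cube([100, 3300, 2900]);


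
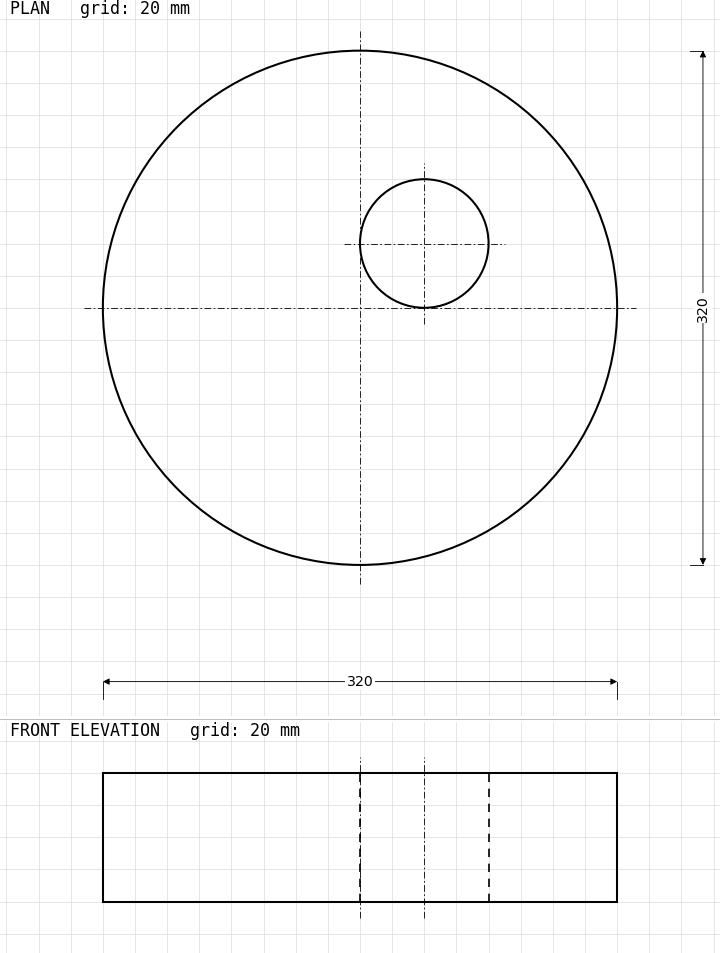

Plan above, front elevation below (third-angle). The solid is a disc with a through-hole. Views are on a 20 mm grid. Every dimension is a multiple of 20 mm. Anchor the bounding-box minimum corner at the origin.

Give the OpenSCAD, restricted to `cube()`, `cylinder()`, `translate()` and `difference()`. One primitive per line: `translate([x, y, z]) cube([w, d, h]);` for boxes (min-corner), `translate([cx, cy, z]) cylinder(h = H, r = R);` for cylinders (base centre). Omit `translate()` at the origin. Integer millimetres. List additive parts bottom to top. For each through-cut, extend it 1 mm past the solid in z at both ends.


difference() {
  translate([160, 160, 0]) cylinder(h = 80, r = 160);
  translate([200, 200, -1]) cylinder(h = 82, r = 40);
}


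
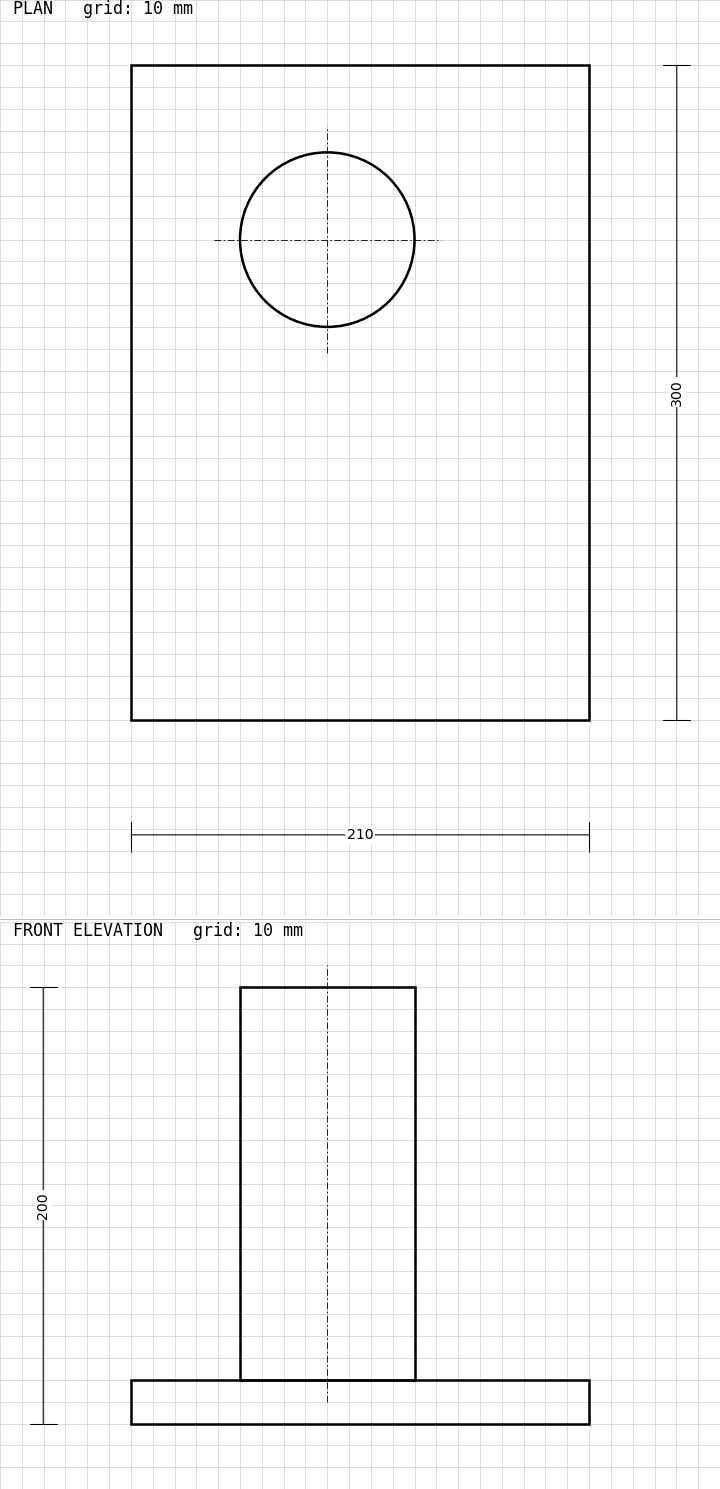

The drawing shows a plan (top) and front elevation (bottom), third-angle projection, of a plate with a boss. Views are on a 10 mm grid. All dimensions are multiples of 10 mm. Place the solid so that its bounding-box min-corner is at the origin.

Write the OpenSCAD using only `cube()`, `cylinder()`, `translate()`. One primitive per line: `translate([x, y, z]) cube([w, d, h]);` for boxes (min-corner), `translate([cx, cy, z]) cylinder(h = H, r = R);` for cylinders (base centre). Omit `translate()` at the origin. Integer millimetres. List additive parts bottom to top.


cube([210, 300, 20]);
translate([90, 220, 20]) cylinder(h = 180, r = 40);
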